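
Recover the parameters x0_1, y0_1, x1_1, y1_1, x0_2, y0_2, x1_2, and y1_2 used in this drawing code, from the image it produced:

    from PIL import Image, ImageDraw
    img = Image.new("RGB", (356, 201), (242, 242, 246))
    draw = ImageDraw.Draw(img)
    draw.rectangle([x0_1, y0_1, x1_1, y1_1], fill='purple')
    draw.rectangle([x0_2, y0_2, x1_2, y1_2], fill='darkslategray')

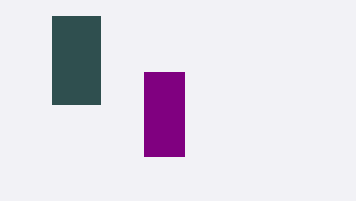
x0_1 = 144; y0_1 = 72; x1_1 = 184; y1_1 = 156; x0_2 = 52; y0_2 = 16; x1_2 = 100; y1_2 = 104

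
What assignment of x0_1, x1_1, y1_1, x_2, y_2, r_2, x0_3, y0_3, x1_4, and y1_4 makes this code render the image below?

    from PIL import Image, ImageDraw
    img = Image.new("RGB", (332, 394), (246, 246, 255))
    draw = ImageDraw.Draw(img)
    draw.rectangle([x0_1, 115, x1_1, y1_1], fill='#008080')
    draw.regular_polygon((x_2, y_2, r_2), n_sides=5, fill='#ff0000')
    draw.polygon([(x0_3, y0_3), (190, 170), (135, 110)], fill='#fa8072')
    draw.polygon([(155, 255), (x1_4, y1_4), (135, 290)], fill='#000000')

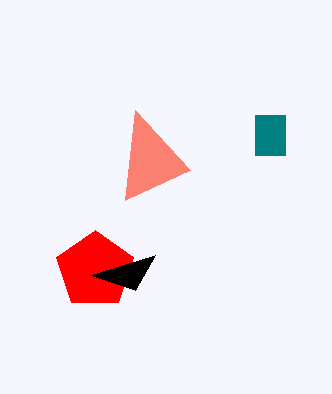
x0_1 = 255; x1_1 = 285; y1_1 = 155; x_2 = 95; y_2 = 270; r_2 = 40; x0_3 = 125; y0_3 = 200; x1_4 = 90; y1_4 = 275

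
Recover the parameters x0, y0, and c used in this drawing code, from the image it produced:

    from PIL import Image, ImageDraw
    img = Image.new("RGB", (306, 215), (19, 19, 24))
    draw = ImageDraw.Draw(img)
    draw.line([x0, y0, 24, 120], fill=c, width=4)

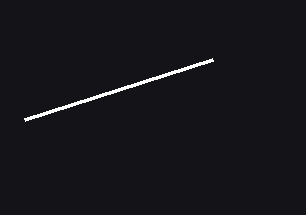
x0 = 212, y0 = 60, c = 'white'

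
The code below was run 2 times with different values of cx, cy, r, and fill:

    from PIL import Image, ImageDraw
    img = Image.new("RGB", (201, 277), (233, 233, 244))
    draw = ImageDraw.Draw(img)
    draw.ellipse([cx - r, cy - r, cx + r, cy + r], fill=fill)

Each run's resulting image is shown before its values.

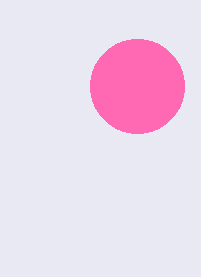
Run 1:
cx = 137, cy = 86, r = 47, fill = 'hotpink'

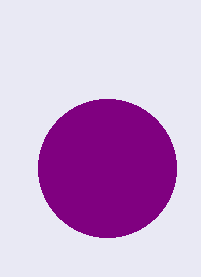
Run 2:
cx = 107
cy = 168
r = 69
fill = 'purple'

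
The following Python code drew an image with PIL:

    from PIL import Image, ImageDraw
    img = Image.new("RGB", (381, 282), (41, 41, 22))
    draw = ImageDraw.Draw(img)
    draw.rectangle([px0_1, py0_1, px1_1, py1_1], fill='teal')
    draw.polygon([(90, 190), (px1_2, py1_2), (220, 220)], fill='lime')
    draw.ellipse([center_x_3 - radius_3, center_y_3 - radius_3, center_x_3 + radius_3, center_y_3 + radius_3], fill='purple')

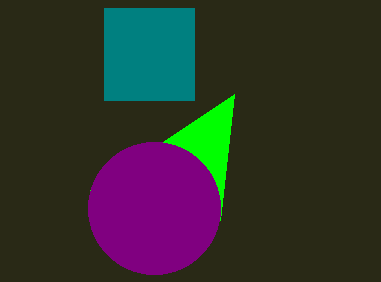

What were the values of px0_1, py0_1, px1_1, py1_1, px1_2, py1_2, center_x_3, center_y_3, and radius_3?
px0_1 = 104
py0_1 = 8
px1_1 = 194
py1_1 = 100
px1_2 = 234
py1_2 = 94
center_x_3 = 154
center_y_3 = 208
radius_3 = 66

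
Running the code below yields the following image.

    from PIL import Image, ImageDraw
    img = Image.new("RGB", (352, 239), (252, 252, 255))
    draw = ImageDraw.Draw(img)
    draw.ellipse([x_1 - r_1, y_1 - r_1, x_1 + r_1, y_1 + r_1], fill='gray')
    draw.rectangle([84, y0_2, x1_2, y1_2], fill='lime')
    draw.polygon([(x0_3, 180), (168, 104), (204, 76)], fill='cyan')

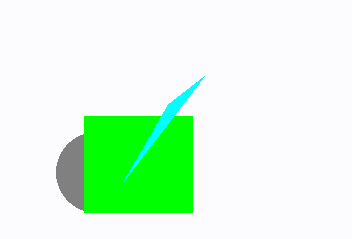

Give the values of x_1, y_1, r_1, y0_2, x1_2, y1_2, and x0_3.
x_1 = 96, y_1 = 172, r_1 = 40, y0_2 = 116, x1_2 = 192, y1_2 = 212, x0_3 = 124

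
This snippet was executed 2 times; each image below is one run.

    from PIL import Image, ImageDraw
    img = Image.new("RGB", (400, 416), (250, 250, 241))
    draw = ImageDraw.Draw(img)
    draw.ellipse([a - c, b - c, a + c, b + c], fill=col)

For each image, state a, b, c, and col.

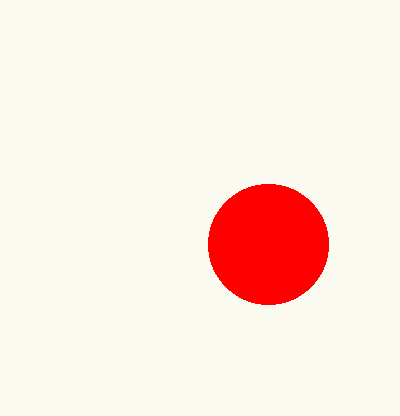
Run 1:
a = 268; b = 244; c = 60; col = 'red'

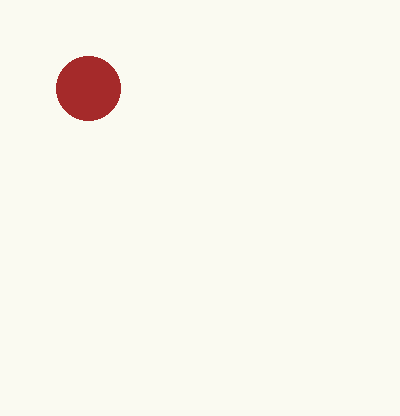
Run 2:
a = 88; b = 88; c = 32; col = 'brown'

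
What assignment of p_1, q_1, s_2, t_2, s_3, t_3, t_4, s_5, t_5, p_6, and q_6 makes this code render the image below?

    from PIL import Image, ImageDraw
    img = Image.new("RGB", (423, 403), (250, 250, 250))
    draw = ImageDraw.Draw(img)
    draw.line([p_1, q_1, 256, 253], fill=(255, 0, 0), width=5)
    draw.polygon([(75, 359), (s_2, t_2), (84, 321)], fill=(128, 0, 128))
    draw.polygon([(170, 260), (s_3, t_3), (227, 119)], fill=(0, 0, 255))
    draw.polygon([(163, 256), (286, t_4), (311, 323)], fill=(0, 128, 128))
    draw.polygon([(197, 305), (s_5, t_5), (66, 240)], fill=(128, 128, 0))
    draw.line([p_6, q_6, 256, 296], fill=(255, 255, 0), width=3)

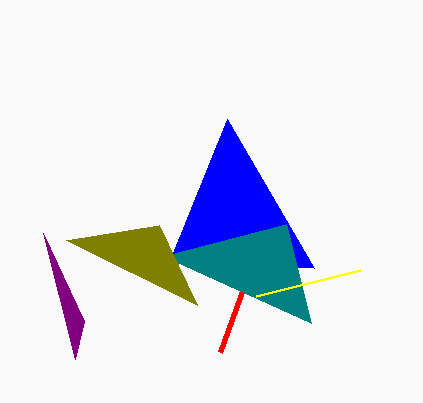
p_1 = 220
q_1 = 352
s_2 = 43
t_2 = 233
s_3 = 314
t_3 = 268
t_4 = 224
s_5 = 159
t_5 = 225
p_6 = 360
q_6 = 270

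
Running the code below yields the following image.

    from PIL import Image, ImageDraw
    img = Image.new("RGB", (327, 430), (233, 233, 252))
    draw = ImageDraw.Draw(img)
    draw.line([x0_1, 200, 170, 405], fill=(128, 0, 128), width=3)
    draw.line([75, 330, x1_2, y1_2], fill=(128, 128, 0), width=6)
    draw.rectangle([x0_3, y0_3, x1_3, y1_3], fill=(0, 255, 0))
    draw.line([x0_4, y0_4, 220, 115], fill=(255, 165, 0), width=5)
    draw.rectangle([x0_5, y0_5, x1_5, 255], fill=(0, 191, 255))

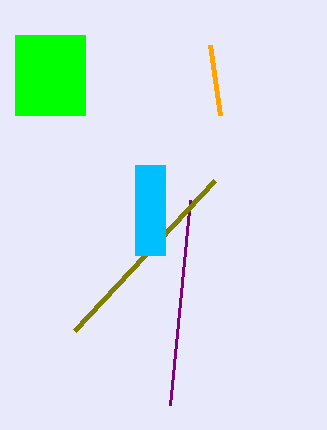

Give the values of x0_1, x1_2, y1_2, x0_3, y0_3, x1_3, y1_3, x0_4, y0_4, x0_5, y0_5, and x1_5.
x0_1 = 190, x1_2 = 215, y1_2 = 180, x0_3 = 15, y0_3 = 35, x1_3 = 85, y1_3 = 115, x0_4 = 210, y0_4 = 45, x0_5 = 135, y0_5 = 165, x1_5 = 165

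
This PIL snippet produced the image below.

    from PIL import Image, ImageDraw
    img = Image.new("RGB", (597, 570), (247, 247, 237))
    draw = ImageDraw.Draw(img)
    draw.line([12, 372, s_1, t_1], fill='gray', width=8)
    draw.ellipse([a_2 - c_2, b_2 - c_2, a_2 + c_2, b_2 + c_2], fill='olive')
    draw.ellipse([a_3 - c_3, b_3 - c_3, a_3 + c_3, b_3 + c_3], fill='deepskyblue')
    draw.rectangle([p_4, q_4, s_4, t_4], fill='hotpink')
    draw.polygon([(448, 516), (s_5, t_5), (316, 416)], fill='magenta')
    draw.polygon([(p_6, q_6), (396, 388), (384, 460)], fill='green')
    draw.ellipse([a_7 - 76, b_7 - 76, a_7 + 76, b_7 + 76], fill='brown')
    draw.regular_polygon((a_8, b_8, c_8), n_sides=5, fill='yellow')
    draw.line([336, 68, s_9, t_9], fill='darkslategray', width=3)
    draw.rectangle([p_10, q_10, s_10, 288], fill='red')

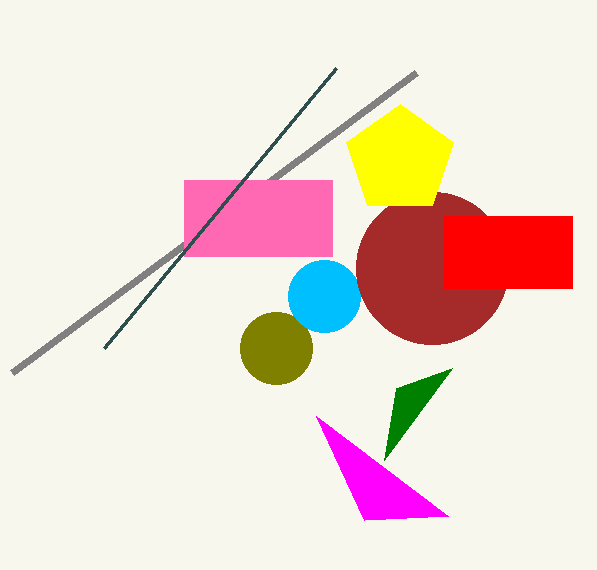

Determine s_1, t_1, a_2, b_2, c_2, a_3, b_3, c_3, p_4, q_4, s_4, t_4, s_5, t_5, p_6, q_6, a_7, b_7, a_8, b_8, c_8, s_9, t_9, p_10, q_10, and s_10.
s_1 = 416, t_1 = 72, a_2 = 276, b_2 = 348, c_2 = 36, a_3 = 324, b_3 = 296, c_3 = 36, p_4 = 184, q_4 = 180, s_4 = 332, t_4 = 256, s_5 = 364, t_5 = 520, p_6 = 452, q_6 = 368, a_7 = 432, b_7 = 268, a_8 = 400, b_8 = 160, c_8 = 56, s_9 = 104, t_9 = 348, p_10 = 444, q_10 = 216, s_10 = 572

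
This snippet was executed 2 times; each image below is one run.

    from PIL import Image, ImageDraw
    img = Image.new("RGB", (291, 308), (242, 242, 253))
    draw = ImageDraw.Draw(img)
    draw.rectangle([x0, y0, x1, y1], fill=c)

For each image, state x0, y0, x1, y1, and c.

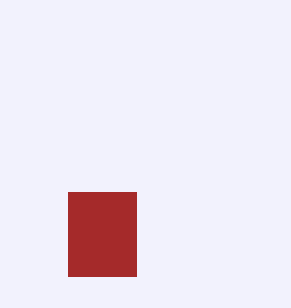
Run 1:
x0 = 68; y0 = 192; x1 = 136; y1 = 276; c = 'brown'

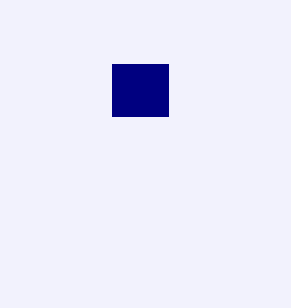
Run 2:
x0 = 112
y0 = 64
x1 = 168
y1 = 116
c = 'navy'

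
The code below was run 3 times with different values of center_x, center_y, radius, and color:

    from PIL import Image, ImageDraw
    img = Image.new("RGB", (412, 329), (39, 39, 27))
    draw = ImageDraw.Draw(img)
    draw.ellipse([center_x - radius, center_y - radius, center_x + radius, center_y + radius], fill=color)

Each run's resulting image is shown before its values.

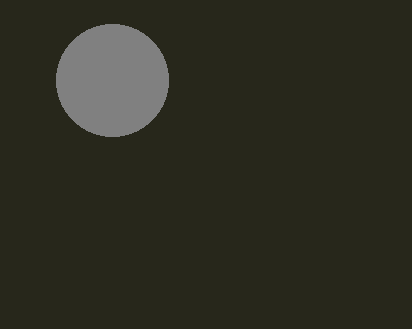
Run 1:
center_x = 112; center_y = 80; radius = 56; color = 'gray'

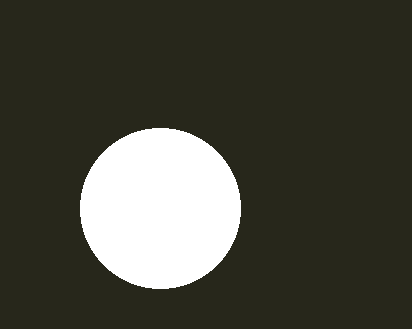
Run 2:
center_x = 160; center_y = 208; radius = 80; color = 'white'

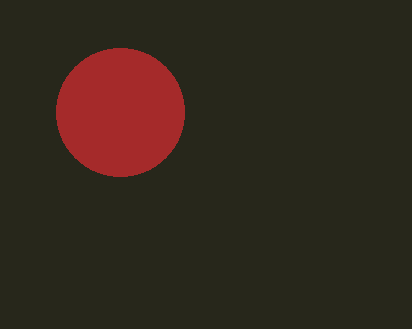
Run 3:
center_x = 120, center_y = 112, radius = 64, color = 'brown'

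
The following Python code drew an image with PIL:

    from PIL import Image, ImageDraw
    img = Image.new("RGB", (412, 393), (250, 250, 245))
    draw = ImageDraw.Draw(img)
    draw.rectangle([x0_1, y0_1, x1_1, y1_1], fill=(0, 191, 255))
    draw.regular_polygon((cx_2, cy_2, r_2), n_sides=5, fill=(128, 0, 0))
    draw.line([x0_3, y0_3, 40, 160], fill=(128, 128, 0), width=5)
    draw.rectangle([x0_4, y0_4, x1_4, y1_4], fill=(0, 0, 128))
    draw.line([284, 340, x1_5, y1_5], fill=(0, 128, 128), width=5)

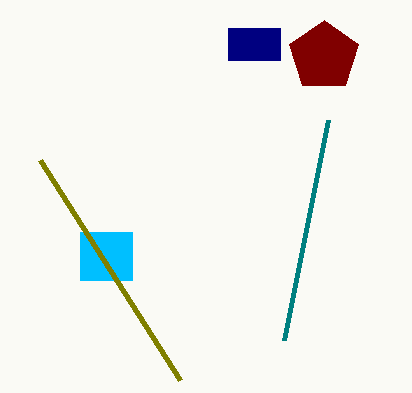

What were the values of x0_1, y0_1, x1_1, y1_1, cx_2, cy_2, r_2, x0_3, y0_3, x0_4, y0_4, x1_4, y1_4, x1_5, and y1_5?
x0_1 = 80, y0_1 = 232, x1_1 = 132, y1_1 = 280, cx_2 = 324, cy_2 = 56, r_2 = 36, x0_3 = 180, y0_3 = 380, x0_4 = 228, y0_4 = 28, x1_4 = 280, y1_4 = 60, x1_5 = 328, y1_5 = 120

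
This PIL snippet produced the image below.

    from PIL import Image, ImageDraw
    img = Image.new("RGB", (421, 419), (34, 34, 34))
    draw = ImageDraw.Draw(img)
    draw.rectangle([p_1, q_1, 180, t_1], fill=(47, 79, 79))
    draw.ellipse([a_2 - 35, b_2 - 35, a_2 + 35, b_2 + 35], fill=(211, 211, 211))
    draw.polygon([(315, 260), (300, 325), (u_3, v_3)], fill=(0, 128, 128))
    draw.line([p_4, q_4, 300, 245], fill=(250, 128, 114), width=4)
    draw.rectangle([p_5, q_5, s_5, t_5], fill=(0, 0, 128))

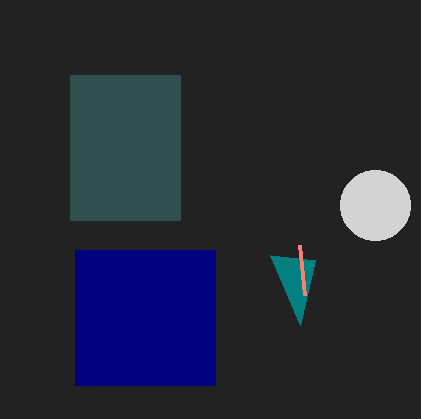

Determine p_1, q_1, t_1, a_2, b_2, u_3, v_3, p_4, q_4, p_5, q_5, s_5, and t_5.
p_1 = 70; q_1 = 75; t_1 = 220; a_2 = 375; b_2 = 205; u_3 = 270; v_3 = 255; p_4 = 305; q_4 = 295; p_5 = 75; q_5 = 250; s_5 = 215; t_5 = 385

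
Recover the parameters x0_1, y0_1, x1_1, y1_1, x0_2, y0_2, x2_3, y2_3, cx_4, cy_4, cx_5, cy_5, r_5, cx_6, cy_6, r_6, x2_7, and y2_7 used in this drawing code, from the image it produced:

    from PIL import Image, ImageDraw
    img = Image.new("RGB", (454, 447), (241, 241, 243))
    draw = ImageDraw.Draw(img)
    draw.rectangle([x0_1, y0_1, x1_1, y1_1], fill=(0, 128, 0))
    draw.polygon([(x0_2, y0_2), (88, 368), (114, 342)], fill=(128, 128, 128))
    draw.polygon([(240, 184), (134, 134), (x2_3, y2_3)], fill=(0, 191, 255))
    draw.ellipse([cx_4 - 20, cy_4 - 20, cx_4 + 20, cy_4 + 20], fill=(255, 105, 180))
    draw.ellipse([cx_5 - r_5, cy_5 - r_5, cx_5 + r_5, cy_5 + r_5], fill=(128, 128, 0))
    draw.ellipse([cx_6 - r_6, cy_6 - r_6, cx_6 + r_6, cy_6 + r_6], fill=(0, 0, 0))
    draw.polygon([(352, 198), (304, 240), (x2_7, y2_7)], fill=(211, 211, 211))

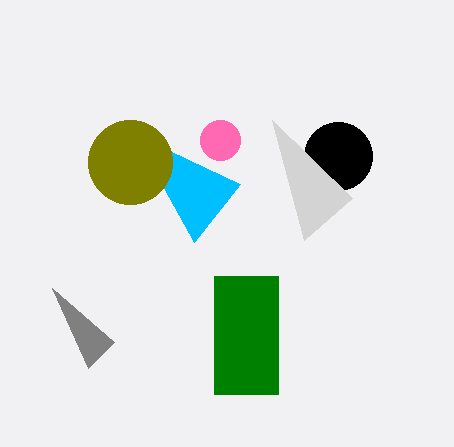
x0_1 = 214
y0_1 = 276
x1_1 = 278
y1_1 = 394
x0_2 = 52
y0_2 = 288
x2_3 = 194
y2_3 = 242
cx_4 = 220
cy_4 = 140
cx_5 = 130
cy_5 = 162
r_5 = 42
cx_6 = 338
cy_6 = 156
r_6 = 34
x2_7 = 272
y2_7 = 120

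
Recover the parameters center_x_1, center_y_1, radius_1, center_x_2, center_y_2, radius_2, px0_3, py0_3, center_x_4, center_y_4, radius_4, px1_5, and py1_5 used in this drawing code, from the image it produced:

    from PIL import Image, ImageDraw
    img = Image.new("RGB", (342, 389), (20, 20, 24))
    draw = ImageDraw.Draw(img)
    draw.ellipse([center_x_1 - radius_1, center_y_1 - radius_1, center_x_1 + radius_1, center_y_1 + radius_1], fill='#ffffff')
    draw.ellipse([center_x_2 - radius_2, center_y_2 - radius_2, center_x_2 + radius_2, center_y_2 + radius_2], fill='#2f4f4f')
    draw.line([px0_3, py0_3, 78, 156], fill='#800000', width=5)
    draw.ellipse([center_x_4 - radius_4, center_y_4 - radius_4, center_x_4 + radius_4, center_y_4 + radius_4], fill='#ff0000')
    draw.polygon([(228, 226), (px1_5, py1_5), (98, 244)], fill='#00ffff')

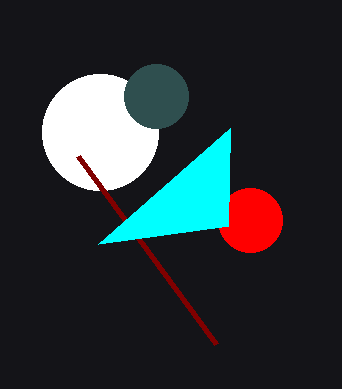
center_x_1 = 100; center_y_1 = 132; radius_1 = 58; center_x_2 = 156; center_y_2 = 96; radius_2 = 32; px0_3 = 216; py0_3 = 344; center_x_4 = 250; center_y_4 = 220; radius_4 = 32; px1_5 = 230; py1_5 = 128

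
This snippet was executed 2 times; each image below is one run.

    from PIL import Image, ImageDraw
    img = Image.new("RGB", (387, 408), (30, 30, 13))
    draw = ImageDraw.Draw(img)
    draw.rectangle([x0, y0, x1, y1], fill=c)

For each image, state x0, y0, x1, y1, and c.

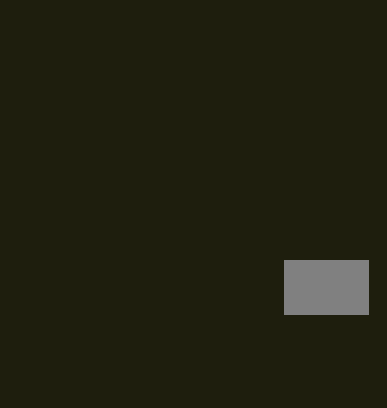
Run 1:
x0 = 284
y0 = 260
x1 = 368
y1 = 314
c = 'gray'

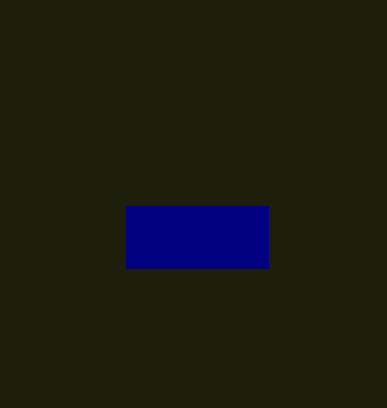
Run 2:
x0 = 126; y0 = 206; x1 = 268; y1 = 268; c = 'navy'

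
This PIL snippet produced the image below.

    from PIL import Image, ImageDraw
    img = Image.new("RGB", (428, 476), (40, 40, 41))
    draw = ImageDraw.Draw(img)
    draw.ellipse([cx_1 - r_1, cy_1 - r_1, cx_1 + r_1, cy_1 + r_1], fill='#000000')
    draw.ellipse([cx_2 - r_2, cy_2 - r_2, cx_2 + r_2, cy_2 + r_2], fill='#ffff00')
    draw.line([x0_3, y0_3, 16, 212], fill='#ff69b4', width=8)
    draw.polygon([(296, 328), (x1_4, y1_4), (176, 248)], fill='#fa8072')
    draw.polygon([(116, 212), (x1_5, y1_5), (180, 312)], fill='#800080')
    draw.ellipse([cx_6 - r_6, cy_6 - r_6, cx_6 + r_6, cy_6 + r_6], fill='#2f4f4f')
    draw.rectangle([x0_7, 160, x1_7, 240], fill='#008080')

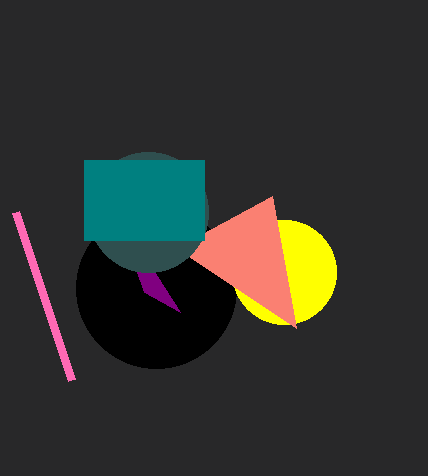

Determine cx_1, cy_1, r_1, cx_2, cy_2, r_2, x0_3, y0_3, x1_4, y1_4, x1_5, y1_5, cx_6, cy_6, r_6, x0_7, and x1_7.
cx_1 = 156
cy_1 = 288
r_1 = 80
cx_2 = 284
cy_2 = 272
r_2 = 52
x0_3 = 72
y0_3 = 380
x1_4 = 272
y1_4 = 196
x1_5 = 144
y1_5 = 292
cx_6 = 148
cy_6 = 212
r_6 = 60
x0_7 = 84
x1_7 = 204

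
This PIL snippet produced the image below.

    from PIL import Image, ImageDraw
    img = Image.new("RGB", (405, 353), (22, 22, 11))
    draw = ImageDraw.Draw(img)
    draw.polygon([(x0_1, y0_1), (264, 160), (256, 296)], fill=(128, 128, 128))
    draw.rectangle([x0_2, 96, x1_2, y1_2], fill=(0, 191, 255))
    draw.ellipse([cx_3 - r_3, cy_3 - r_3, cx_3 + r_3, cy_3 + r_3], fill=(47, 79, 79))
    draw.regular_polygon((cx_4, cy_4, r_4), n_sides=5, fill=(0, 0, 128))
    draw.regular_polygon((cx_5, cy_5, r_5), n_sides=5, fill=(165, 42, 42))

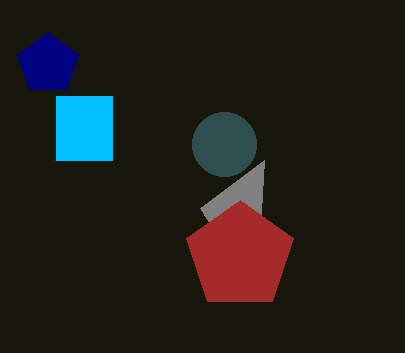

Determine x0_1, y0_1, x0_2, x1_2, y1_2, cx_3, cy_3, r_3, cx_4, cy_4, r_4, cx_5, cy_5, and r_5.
x0_1 = 200
y0_1 = 208
x0_2 = 56
x1_2 = 112
y1_2 = 160
cx_3 = 224
cy_3 = 144
r_3 = 32
cx_4 = 48
cy_4 = 64
r_4 = 32
cx_5 = 240
cy_5 = 256
r_5 = 56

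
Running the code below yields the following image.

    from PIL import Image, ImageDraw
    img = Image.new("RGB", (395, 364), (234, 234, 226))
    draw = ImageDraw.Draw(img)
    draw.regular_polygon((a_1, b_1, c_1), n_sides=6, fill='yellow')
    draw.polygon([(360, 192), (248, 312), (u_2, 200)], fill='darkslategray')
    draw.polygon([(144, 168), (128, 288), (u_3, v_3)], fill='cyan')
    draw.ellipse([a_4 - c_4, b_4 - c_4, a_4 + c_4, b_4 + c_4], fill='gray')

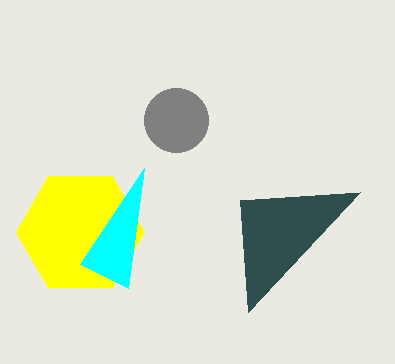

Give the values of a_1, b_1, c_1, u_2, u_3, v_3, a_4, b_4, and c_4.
a_1 = 80
b_1 = 232
c_1 = 64
u_2 = 240
u_3 = 80
v_3 = 264
a_4 = 176
b_4 = 120
c_4 = 32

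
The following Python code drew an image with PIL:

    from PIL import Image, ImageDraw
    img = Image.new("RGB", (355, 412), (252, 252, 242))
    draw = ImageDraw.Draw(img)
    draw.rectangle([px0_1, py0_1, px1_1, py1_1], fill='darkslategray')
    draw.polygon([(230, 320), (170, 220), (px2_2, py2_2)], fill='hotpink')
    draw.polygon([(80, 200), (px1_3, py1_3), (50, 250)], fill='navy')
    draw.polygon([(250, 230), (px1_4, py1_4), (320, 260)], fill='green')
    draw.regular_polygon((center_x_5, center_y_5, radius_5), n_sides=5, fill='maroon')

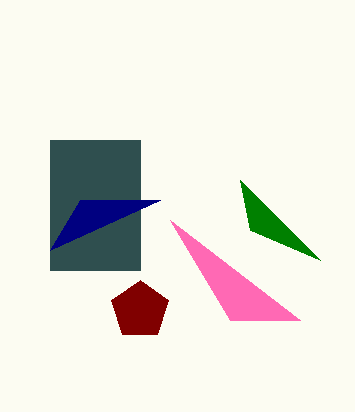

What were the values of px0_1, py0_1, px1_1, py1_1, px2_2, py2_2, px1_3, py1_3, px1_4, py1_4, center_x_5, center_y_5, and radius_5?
px0_1 = 50, py0_1 = 140, px1_1 = 140, py1_1 = 270, px2_2 = 300, py2_2 = 320, px1_3 = 160, py1_3 = 200, px1_4 = 240, py1_4 = 180, center_x_5 = 140, center_y_5 = 310, radius_5 = 30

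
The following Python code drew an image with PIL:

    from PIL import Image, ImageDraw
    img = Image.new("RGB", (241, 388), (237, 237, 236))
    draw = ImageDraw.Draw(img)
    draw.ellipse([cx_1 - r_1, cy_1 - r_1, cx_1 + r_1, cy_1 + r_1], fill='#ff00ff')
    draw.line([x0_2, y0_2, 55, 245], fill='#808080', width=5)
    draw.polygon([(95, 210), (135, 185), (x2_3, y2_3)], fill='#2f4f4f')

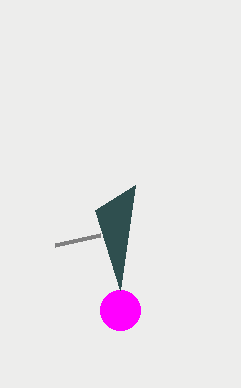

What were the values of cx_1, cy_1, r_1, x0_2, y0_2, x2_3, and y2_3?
cx_1 = 120; cy_1 = 310; r_1 = 20; x0_2 = 100; y0_2 = 235; x2_3 = 120; y2_3 = 290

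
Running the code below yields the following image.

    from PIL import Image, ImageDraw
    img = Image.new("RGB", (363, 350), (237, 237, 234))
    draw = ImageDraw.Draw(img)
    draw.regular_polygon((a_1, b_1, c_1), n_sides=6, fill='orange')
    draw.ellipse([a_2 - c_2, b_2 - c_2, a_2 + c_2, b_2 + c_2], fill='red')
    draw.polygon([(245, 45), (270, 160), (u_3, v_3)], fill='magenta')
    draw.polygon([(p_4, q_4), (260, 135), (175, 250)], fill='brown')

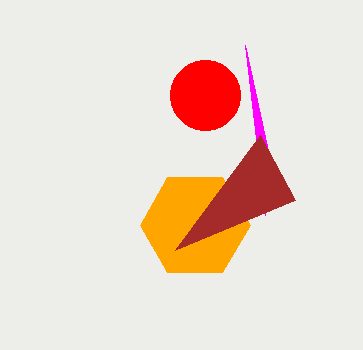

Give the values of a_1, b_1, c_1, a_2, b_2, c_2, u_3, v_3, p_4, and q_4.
a_1 = 195
b_1 = 225
c_1 = 55
a_2 = 205
b_2 = 95
c_2 = 35
u_3 = 265
v_3 = 215
p_4 = 295
q_4 = 200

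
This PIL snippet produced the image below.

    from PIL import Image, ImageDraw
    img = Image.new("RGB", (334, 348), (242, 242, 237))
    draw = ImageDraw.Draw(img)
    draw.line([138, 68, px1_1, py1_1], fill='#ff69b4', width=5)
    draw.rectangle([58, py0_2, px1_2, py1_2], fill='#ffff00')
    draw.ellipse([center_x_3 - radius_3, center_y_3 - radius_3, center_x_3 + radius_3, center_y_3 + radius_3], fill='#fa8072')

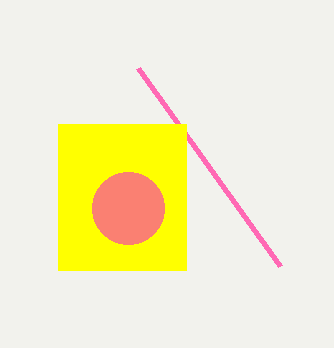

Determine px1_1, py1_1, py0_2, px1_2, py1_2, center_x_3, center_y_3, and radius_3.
px1_1 = 280; py1_1 = 266; py0_2 = 124; px1_2 = 186; py1_2 = 270; center_x_3 = 128; center_y_3 = 208; radius_3 = 36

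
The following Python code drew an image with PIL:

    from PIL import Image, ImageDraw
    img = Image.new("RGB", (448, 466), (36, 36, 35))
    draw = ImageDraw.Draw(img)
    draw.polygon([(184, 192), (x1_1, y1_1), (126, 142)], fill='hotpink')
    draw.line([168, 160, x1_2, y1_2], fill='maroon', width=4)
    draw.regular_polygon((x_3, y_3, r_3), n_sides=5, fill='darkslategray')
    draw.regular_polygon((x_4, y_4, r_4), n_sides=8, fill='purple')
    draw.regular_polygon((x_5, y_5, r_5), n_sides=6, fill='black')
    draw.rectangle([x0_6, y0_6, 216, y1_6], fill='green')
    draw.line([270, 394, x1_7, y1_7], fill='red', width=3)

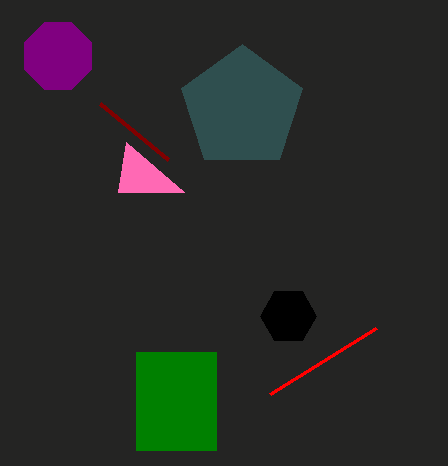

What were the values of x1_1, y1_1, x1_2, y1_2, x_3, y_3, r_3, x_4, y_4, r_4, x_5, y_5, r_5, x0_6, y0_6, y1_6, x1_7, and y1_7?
x1_1 = 118
y1_1 = 192
x1_2 = 100
y1_2 = 104
x_3 = 242
y_3 = 108
r_3 = 64
x_4 = 58
y_4 = 56
r_4 = 36
x_5 = 288
y_5 = 316
r_5 = 28
x0_6 = 136
y0_6 = 352
y1_6 = 450
x1_7 = 376
y1_7 = 328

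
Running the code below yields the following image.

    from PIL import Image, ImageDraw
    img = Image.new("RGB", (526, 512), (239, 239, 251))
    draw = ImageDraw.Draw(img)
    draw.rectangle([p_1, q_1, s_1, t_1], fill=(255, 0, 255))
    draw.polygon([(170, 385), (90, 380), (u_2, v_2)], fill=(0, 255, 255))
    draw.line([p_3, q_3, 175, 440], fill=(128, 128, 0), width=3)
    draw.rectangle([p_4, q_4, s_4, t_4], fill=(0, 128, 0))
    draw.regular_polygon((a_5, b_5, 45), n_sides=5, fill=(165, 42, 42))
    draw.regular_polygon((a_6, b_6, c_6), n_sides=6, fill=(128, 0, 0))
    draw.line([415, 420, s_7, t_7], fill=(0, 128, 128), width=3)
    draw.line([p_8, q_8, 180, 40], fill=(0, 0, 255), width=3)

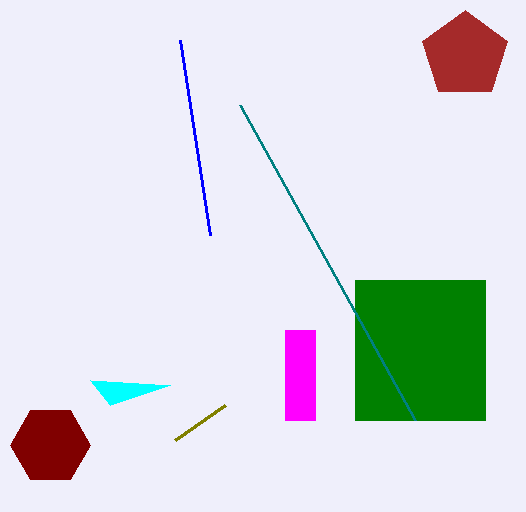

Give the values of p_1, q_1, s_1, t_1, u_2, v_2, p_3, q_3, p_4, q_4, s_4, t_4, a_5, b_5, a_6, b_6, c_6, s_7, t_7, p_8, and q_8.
p_1 = 285
q_1 = 330
s_1 = 315
t_1 = 420
u_2 = 110
v_2 = 405
p_3 = 225
q_3 = 405
p_4 = 355
q_4 = 280
s_4 = 485
t_4 = 420
a_5 = 465
b_5 = 55
a_6 = 50
b_6 = 445
c_6 = 40
s_7 = 240
t_7 = 105
p_8 = 210
q_8 = 235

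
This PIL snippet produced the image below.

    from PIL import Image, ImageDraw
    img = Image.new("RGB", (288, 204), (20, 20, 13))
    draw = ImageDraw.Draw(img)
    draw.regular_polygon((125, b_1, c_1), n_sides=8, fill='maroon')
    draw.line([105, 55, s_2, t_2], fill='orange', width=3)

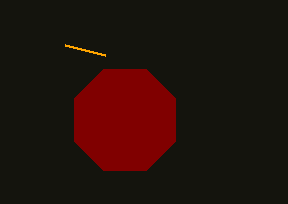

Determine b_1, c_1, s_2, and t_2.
b_1 = 120
c_1 = 55
s_2 = 65
t_2 = 45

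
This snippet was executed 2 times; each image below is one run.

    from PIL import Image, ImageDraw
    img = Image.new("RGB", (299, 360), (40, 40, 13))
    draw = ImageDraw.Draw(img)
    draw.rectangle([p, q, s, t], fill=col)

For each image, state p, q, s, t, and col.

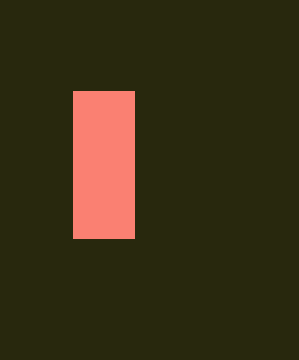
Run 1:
p = 73
q = 91
s = 134
t = 238
col = 'salmon'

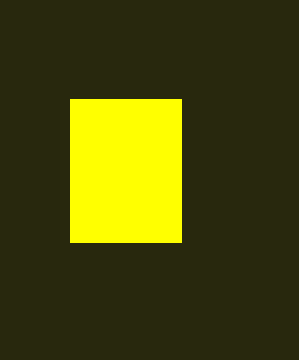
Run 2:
p = 70, q = 99, s = 181, t = 242, col = 'yellow'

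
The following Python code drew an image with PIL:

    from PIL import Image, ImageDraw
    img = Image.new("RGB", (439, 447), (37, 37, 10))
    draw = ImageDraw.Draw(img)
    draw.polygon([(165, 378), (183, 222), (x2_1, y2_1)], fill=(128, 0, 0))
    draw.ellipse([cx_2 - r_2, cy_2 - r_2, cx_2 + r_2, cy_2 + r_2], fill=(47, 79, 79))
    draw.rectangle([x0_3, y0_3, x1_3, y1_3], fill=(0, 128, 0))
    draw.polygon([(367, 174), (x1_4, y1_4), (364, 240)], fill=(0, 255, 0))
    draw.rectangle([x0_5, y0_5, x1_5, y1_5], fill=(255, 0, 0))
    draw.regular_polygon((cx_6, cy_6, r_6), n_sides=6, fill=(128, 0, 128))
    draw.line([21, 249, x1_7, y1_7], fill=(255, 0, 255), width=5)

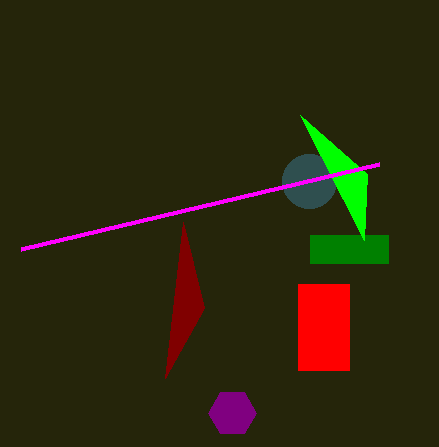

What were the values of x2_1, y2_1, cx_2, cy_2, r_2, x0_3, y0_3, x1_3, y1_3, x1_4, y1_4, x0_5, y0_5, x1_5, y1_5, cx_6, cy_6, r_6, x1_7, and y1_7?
x2_1 = 204, y2_1 = 308, cx_2 = 309, cy_2 = 181, r_2 = 27, x0_3 = 310, y0_3 = 235, x1_3 = 388, y1_3 = 263, x1_4 = 300, y1_4 = 115, x0_5 = 298, y0_5 = 284, x1_5 = 349, y1_5 = 370, cx_6 = 232, cy_6 = 413, r_6 = 24, x1_7 = 379, y1_7 = 164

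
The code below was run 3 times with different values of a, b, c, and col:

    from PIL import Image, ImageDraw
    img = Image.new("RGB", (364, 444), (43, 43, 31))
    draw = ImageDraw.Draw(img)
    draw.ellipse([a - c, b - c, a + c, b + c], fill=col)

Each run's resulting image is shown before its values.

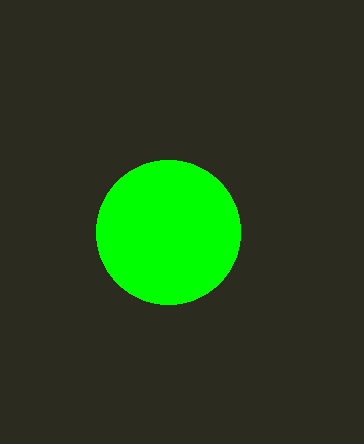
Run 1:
a = 168; b = 232; c = 72; col = 'lime'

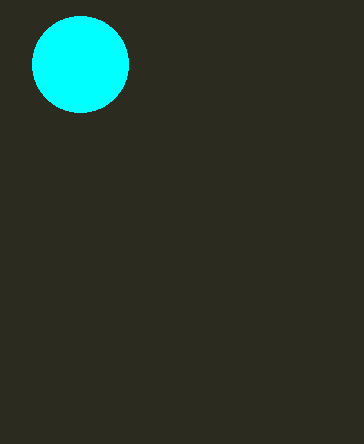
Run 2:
a = 80; b = 64; c = 48; col = 'cyan'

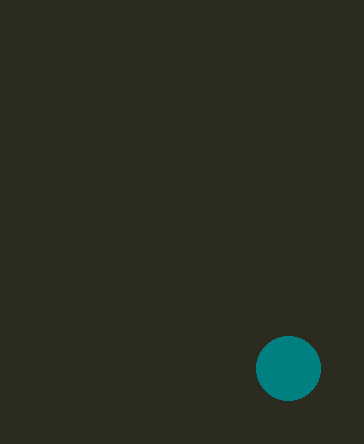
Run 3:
a = 288; b = 368; c = 32; col = 'teal'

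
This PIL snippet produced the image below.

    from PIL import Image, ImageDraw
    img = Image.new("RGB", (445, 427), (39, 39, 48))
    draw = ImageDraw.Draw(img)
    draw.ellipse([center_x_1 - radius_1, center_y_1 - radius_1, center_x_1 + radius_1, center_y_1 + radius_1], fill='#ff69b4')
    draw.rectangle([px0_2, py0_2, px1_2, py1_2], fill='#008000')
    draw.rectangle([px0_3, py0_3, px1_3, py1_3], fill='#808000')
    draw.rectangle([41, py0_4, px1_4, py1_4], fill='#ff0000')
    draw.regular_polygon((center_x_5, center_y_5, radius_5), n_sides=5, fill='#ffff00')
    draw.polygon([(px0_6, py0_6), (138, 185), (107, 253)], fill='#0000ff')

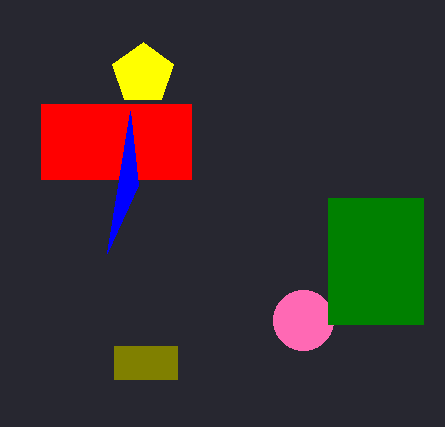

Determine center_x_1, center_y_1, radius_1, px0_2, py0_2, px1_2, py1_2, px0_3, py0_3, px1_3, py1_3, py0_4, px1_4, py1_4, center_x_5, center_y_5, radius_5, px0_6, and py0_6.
center_x_1 = 303
center_y_1 = 320
radius_1 = 30
px0_2 = 328
py0_2 = 198
px1_2 = 423
py1_2 = 324
px0_3 = 114
py0_3 = 346
px1_3 = 177
py1_3 = 379
py0_4 = 104
px1_4 = 191
py1_4 = 179
center_x_5 = 143
center_y_5 = 74
radius_5 = 32
px0_6 = 130
py0_6 = 111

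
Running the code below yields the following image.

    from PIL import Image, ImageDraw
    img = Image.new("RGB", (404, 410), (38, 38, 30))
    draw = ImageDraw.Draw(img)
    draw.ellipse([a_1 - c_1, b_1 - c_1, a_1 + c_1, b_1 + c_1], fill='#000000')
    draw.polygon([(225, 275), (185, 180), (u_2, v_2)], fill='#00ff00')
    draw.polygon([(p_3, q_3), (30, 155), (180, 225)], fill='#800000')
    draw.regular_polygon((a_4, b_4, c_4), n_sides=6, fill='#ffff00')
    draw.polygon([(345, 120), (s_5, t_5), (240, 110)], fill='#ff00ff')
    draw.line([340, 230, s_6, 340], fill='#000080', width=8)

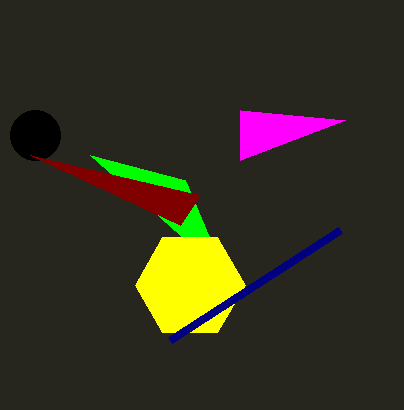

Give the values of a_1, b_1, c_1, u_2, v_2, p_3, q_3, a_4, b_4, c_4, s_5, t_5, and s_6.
a_1 = 35; b_1 = 135; c_1 = 25; u_2 = 90; v_2 = 155; p_3 = 200; q_3 = 195; a_4 = 190; b_4 = 285; c_4 = 55; s_5 = 240; t_5 = 160; s_6 = 170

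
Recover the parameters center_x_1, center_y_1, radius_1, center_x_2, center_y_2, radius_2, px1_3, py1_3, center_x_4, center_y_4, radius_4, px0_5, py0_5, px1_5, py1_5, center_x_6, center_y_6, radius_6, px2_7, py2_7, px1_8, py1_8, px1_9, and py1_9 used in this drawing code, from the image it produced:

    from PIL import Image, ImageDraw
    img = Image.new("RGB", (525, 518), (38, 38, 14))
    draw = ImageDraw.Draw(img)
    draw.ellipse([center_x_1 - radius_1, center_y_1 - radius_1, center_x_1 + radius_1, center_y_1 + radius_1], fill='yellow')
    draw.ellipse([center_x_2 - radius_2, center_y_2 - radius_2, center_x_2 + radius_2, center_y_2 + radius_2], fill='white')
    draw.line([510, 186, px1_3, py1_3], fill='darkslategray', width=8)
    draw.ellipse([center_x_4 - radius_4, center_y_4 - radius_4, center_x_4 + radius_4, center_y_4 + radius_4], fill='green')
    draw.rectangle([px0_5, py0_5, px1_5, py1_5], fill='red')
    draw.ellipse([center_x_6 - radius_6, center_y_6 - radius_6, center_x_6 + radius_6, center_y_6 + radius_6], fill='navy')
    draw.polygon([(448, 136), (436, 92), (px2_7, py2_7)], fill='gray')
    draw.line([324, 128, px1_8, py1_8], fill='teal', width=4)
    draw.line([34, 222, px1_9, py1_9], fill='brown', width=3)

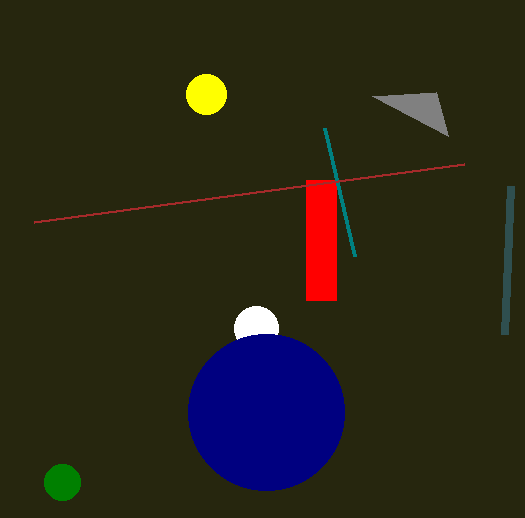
center_x_1 = 206, center_y_1 = 94, radius_1 = 20, center_x_2 = 256, center_y_2 = 328, radius_2 = 22, px1_3 = 504, py1_3 = 334, center_x_4 = 62, center_y_4 = 482, radius_4 = 18, px0_5 = 306, py0_5 = 180, px1_5 = 336, py1_5 = 300, center_x_6 = 266, center_y_6 = 412, radius_6 = 78, px2_7 = 372, py2_7 = 96, px1_8 = 354, py1_8 = 256, px1_9 = 464, py1_9 = 164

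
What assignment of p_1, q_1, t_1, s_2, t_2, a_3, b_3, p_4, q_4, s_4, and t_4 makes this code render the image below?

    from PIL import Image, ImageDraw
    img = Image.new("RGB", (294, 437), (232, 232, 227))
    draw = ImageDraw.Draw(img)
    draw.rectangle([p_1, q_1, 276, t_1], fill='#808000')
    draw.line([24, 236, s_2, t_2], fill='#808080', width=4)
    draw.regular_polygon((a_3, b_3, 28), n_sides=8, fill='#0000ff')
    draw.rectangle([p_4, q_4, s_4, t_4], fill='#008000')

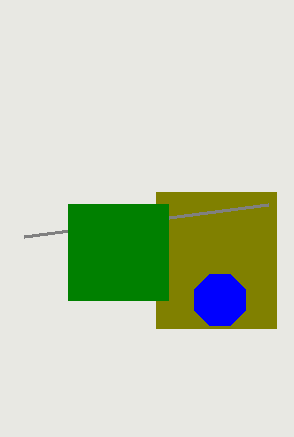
p_1 = 156, q_1 = 192, t_1 = 328, s_2 = 268, t_2 = 204, a_3 = 220, b_3 = 300, p_4 = 68, q_4 = 204, s_4 = 168, t_4 = 300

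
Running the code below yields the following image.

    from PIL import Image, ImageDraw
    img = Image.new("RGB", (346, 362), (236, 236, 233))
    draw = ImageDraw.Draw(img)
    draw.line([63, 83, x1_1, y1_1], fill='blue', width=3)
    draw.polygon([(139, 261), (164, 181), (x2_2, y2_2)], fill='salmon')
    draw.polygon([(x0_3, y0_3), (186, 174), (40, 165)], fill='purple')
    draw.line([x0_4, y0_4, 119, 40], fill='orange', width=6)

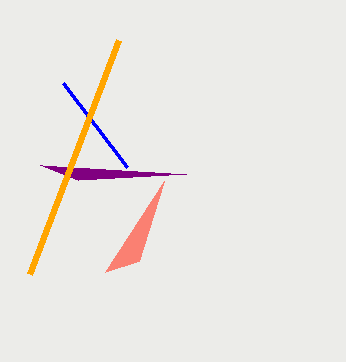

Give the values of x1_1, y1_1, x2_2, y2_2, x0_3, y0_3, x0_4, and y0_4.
x1_1 = 127
y1_1 = 167
x2_2 = 105
y2_2 = 272
x0_3 = 78
y0_3 = 180
x0_4 = 30
y0_4 = 274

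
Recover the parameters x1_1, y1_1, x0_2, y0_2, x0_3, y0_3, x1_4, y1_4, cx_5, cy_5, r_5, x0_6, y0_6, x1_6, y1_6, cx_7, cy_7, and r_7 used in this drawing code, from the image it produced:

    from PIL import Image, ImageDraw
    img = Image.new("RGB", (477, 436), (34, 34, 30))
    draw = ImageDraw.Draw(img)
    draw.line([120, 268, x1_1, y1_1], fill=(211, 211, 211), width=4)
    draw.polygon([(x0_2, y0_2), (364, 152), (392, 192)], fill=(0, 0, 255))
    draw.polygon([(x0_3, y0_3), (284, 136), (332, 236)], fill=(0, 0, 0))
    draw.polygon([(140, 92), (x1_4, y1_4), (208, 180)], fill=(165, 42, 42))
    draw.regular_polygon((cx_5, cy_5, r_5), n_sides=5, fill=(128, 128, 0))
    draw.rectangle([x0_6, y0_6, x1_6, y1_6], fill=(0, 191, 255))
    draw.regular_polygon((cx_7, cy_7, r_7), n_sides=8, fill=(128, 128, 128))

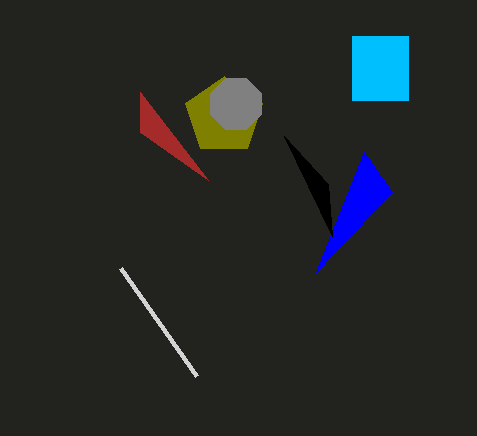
x1_1 = 196
y1_1 = 376
x0_2 = 316
y0_2 = 272
x0_3 = 328
y0_3 = 184
x1_4 = 140
y1_4 = 132
cx_5 = 224
cy_5 = 116
r_5 = 40
x0_6 = 352
y0_6 = 36
x1_6 = 408
y1_6 = 100
cx_7 = 236
cy_7 = 104
r_7 = 28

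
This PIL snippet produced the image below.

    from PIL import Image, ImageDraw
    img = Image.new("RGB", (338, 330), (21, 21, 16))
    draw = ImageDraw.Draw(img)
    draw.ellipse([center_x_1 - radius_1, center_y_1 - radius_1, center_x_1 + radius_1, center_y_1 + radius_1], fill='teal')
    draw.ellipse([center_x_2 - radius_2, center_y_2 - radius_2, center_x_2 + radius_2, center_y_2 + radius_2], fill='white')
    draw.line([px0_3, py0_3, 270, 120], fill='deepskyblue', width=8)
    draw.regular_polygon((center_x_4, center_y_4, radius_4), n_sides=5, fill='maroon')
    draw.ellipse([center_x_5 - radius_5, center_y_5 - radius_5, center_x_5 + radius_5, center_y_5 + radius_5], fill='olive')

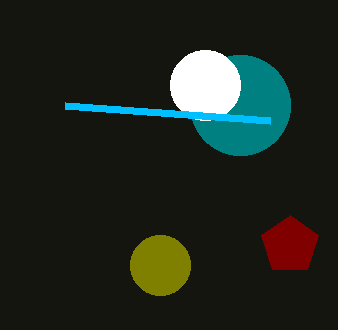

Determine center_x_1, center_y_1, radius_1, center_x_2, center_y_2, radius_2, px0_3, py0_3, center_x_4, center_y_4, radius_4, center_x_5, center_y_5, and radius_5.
center_x_1 = 240
center_y_1 = 105
radius_1 = 50
center_x_2 = 205
center_y_2 = 85
radius_2 = 35
px0_3 = 65
py0_3 = 105
center_x_4 = 290
center_y_4 = 245
radius_4 = 30
center_x_5 = 160
center_y_5 = 265
radius_5 = 30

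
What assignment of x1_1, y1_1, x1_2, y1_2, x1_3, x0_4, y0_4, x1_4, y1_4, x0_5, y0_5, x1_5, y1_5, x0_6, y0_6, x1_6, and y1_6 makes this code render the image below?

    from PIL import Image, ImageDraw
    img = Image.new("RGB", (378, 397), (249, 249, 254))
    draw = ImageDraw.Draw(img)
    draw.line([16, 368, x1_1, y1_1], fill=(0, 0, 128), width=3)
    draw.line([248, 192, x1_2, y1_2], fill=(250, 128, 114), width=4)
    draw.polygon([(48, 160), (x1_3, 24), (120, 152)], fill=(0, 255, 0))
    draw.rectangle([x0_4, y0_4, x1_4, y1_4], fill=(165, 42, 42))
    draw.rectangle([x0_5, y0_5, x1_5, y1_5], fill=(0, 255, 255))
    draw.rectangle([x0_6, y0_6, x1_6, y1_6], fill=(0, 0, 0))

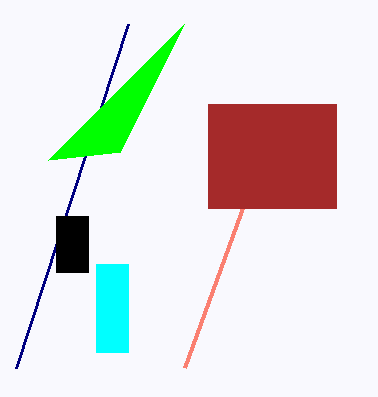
x1_1 = 128; y1_1 = 24; x1_2 = 184; y1_2 = 368; x1_3 = 184; x0_4 = 208; y0_4 = 104; x1_4 = 336; y1_4 = 208; x0_5 = 96; y0_5 = 264; x1_5 = 128; y1_5 = 352; x0_6 = 56; y0_6 = 216; x1_6 = 88; y1_6 = 272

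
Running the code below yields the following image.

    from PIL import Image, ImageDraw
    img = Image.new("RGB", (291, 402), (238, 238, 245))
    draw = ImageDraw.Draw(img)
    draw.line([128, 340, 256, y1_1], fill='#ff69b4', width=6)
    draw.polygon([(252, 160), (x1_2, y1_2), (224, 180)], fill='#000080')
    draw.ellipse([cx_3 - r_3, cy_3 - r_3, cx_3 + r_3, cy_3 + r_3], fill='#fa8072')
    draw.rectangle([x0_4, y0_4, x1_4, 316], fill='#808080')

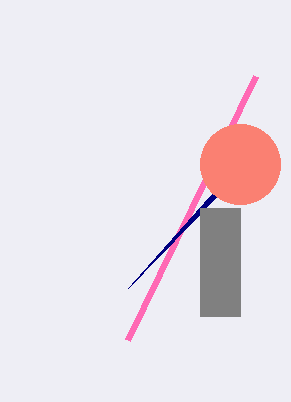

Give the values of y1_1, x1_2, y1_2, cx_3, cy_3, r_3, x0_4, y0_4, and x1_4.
y1_1 = 76; x1_2 = 128; y1_2 = 288; cx_3 = 240; cy_3 = 164; r_3 = 40; x0_4 = 200; y0_4 = 208; x1_4 = 240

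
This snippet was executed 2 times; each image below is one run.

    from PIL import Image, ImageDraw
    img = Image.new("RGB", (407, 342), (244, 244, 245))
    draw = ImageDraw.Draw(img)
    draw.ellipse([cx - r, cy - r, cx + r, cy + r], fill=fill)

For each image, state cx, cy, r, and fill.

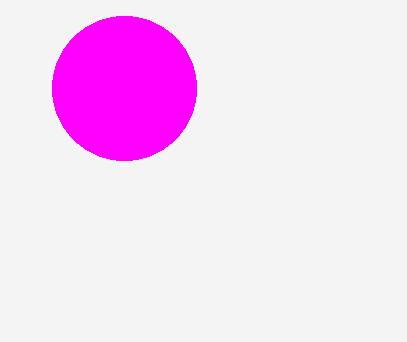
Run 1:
cx = 124; cy = 88; r = 72; fill = 'magenta'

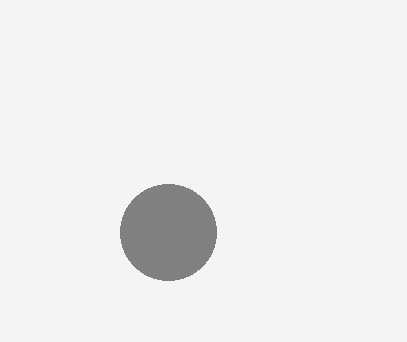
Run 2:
cx = 168; cy = 232; r = 48; fill = 'gray'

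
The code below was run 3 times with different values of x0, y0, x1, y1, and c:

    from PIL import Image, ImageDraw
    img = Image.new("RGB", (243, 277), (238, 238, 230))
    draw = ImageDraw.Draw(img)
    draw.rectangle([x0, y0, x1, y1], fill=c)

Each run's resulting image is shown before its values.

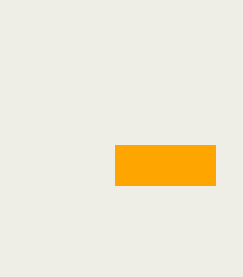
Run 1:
x0 = 115
y0 = 145
x1 = 215
y1 = 185
c = 'orange'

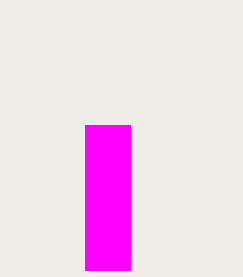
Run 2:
x0 = 85, y0 = 125, x1 = 130, y1 = 270, c = 'magenta'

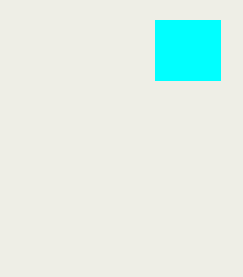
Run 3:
x0 = 155, y0 = 20, x1 = 220, y1 = 80, c = 'cyan'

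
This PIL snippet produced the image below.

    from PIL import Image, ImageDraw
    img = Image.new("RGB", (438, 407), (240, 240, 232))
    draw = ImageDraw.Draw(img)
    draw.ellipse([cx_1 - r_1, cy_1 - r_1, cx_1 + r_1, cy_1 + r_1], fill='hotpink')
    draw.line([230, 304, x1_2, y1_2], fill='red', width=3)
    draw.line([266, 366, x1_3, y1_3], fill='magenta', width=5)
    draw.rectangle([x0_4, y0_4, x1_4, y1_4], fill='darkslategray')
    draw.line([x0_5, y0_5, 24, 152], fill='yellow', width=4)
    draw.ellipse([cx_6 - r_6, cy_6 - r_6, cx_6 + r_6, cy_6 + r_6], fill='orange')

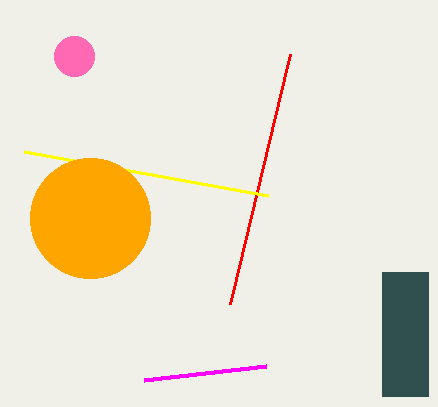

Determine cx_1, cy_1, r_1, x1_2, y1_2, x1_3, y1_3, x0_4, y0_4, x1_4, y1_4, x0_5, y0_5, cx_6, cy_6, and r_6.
cx_1 = 74
cy_1 = 56
r_1 = 20
x1_2 = 290
y1_2 = 54
x1_3 = 144
y1_3 = 380
x0_4 = 382
y0_4 = 272
x1_4 = 428
y1_4 = 396
x0_5 = 268
y0_5 = 196
cx_6 = 90
cy_6 = 218
r_6 = 60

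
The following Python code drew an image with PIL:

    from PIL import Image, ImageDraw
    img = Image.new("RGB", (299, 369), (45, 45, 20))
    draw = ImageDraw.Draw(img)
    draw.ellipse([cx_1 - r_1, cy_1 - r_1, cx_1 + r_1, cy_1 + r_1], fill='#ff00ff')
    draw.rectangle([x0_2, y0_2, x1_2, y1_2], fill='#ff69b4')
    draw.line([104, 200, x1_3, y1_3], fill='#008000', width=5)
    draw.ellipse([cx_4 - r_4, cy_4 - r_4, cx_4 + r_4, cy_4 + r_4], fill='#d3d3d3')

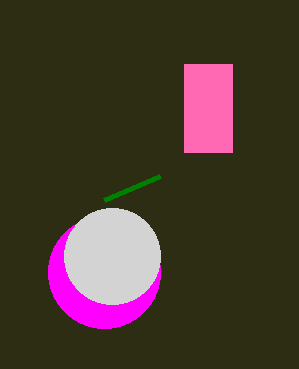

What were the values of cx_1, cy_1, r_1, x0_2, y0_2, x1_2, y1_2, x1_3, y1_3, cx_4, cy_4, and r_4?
cx_1 = 104; cy_1 = 272; r_1 = 56; x0_2 = 184; y0_2 = 64; x1_2 = 232; y1_2 = 152; x1_3 = 160; y1_3 = 176; cx_4 = 112; cy_4 = 256; r_4 = 48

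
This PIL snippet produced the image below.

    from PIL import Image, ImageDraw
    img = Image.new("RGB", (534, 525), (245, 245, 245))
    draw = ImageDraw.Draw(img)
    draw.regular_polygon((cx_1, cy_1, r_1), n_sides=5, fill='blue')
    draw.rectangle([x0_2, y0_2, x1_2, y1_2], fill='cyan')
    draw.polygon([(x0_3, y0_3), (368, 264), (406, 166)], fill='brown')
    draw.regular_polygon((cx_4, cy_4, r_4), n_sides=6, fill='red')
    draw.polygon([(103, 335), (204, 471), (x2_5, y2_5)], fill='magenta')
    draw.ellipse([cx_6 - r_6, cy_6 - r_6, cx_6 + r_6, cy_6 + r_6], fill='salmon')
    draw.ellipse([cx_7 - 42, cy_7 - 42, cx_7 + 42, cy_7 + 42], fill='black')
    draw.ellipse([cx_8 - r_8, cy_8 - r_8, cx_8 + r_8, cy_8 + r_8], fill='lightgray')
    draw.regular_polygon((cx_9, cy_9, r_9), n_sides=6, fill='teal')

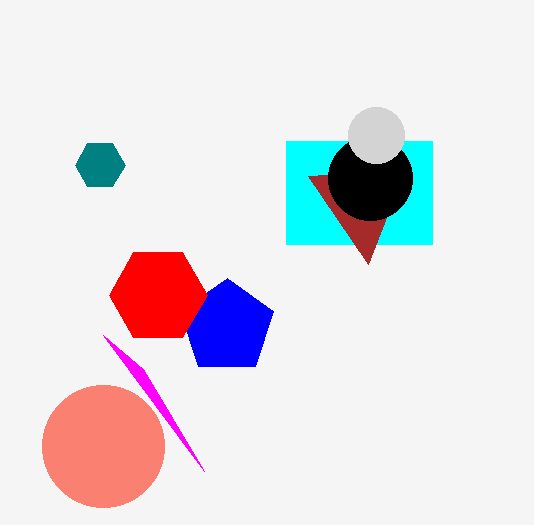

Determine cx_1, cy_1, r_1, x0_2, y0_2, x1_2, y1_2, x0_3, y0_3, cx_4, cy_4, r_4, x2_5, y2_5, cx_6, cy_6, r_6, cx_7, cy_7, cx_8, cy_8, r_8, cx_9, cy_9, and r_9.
cx_1 = 227
cy_1 = 327
r_1 = 49
x0_2 = 286
y0_2 = 141
x1_2 = 432
y1_2 = 244
x0_3 = 308
y0_3 = 176
cx_4 = 158
cy_4 = 295
r_4 = 49
x2_5 = 143
y2_5 = 369
cx_6 = 103
cy_6 = 446
r_6 = 61
cx_7 = 370
cy_7 = 178
cx_8 = 376
cy_8 = 135
r_8 = 28
cx_9 = 100
cy_9 = 165
r_9 = 25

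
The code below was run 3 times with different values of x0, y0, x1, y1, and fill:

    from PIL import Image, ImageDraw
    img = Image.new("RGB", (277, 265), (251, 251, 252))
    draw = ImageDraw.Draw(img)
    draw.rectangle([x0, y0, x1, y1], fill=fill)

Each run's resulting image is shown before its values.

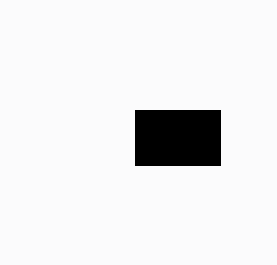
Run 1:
x0 = 135
y0 = 110
x1 = 220
y1 = 165
fill = 'black'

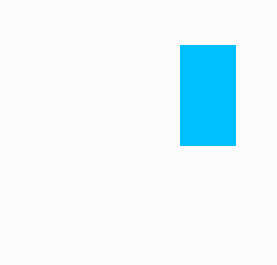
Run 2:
x0 = 180; y0 = 45; x1 = 235; y1 = 145; fill = 'deepskyblue'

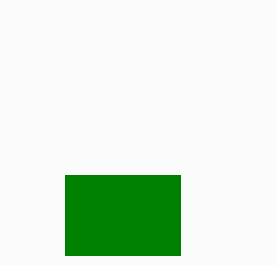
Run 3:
x0 = 65; y0 = 175; x1 = 180; y1 = 255; fill = 'green'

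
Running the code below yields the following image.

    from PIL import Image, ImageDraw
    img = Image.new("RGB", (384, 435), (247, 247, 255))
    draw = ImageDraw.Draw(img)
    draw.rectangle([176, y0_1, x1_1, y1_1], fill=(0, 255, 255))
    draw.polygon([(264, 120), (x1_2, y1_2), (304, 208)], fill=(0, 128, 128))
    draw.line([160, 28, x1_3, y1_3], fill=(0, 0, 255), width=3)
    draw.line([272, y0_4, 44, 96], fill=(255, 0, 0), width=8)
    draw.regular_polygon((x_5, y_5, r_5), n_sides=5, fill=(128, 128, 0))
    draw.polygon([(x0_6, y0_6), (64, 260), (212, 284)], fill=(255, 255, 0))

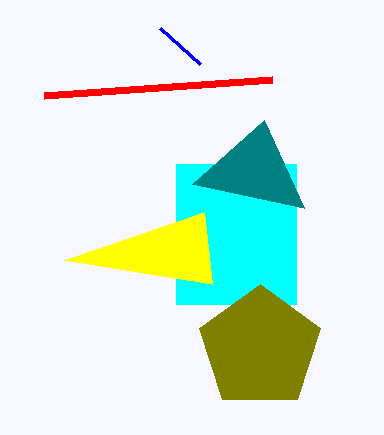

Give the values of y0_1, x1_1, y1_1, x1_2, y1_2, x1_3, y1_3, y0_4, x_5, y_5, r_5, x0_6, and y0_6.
y0_1 = 164
x1_1 = 296
y1_1 = 304
x1_2 = 192
y1_2 = 184
x1_3 = 200
y1_3 = 64
y0_4 = 80
x_5 = 260
y_5 = 348
r_5 = 64
x0_6 = 204
y0_6 = 212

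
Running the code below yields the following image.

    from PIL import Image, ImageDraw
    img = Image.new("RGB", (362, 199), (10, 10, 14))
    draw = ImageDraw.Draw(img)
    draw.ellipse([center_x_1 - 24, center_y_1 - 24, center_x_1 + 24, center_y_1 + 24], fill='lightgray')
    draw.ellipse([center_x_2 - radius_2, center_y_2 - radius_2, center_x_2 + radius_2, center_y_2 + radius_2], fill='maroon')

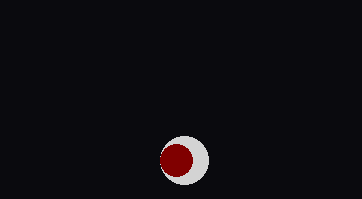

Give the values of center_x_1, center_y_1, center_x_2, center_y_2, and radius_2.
center_x_1 = 184, center_y_1 = 160, center_x_2 = 176, center_y_2 = 160, radius_2 = 16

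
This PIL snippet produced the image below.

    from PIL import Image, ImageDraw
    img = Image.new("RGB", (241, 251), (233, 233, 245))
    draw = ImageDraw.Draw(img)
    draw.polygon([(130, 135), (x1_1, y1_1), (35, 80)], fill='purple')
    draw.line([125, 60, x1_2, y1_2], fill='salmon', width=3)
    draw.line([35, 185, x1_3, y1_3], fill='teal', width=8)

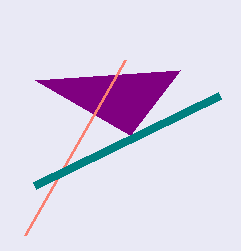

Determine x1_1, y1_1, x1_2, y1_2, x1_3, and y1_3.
x1_1 = 180; y1_1 = 70; x1_2 = 25; y1_2 = 235; x1_3 = 220; y1_3 = 95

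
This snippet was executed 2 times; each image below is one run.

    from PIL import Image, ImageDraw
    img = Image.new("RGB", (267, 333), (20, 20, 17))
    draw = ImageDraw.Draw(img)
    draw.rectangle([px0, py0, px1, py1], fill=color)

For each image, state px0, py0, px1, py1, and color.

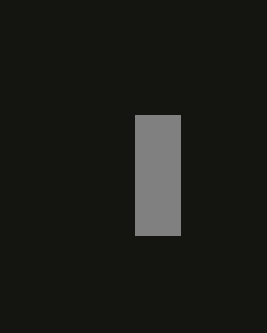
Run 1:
px0 = 135, py0 = 115, px1 = 180, py1 = 235, color = 'gray'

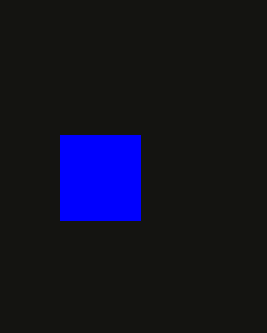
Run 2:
px0 = 60, py0 = 135, px1 = 140, py1 = 220, color = 'blue'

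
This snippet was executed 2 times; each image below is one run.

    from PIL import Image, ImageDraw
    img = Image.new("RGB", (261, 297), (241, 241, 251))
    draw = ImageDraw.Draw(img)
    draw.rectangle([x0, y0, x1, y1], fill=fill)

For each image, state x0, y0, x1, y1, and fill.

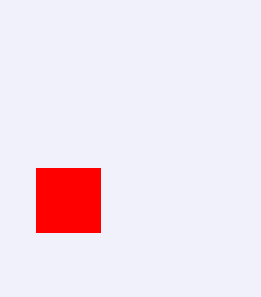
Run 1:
x0 = 36
y0 = 168
x1 = 100
y1 = 232
fill = 'red'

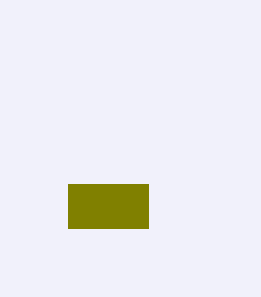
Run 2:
x0 = 68
y0 = 184
x1 = 148
y1 = 228
fill = 'olive'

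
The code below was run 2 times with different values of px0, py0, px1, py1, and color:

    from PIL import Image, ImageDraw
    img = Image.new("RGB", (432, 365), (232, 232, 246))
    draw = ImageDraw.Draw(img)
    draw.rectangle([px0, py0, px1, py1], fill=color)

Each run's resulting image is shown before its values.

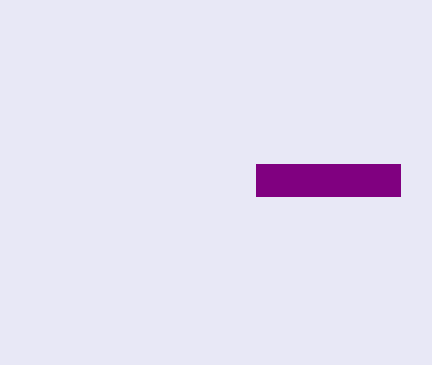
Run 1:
px0 = 256; py0 = 164; px1 = 400; py1 = 196; color = 'purple'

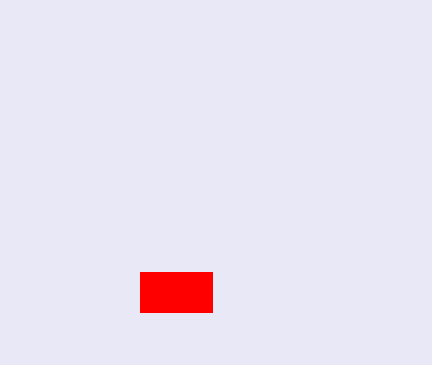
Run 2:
px0 = 140; py0 = 272; px1 = 212; py1 = 312; color = 'red'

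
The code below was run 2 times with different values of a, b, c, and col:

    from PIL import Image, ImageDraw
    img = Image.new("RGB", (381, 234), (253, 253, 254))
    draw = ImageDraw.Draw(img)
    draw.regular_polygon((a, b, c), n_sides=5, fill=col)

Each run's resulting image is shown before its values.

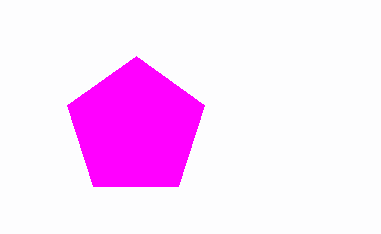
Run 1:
a = 136; b = 128; c = 72; col = 'magenta'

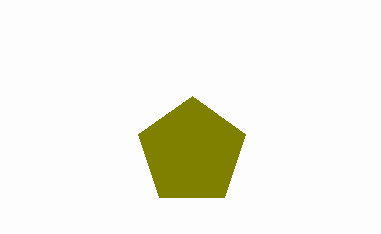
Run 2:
a = 192
b = 152
c = 56
col = 'olive'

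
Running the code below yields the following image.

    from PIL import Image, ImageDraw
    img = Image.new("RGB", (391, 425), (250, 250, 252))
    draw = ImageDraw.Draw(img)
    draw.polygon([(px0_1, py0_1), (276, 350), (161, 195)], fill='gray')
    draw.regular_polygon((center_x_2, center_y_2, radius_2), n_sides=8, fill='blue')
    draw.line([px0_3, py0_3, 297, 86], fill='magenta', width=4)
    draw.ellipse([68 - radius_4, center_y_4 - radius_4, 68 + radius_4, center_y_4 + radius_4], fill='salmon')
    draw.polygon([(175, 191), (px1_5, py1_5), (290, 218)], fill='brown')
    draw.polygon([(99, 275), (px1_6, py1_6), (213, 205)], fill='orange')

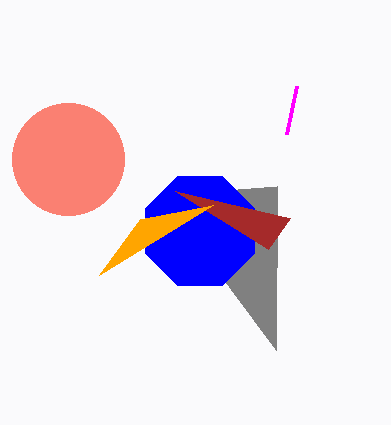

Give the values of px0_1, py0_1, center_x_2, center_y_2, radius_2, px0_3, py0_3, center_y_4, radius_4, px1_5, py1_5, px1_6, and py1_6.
px0_1 = 277
py0_1 = 186
center_x_2 = 200
center_y_2 = 231
radius_2 = 59
px0_3 = 287
py0_3 = 134
center_y_4 = 159
radius_4 = 56
px1_5 = 268
py1_5 = 249
px1_6 = 140
py1_6 = 219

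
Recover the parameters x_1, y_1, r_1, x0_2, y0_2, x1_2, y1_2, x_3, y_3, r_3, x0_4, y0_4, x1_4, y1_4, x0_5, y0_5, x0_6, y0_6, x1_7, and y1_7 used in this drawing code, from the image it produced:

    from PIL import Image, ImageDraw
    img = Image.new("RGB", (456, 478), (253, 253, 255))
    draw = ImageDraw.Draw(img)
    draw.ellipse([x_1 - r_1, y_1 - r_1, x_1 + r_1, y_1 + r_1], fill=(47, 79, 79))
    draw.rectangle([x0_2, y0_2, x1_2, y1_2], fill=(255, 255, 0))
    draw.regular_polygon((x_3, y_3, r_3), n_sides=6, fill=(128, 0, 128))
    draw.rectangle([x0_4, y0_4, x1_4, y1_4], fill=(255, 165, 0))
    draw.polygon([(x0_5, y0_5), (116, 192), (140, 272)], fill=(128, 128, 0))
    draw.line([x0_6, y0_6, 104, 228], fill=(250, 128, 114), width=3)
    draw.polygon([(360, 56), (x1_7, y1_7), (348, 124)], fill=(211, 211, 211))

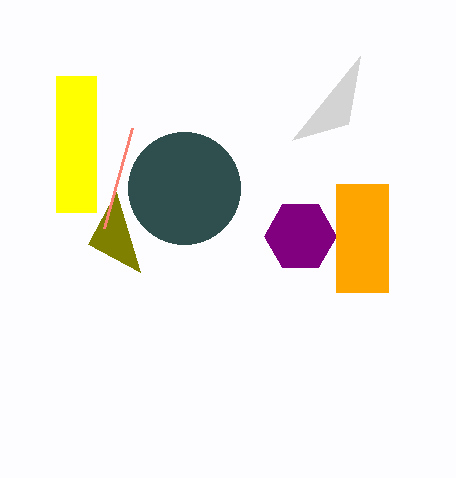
x_1 = 184; y_1 = 188; r_1 = 56; x0_2 = 56; y0_2 = 76; x1_2 = 96; y1_2 = 212; x_3 = 300; y_3 = 236; r_3 = 36; x0_4 = 336; y0_4 = 184; x1_4 = 388; y1_4 = 292; x0_5 = 88; y0_5 = 244; x0_6 = 132; y0_6 = 128; x1_7 = 292; y1_7 = 140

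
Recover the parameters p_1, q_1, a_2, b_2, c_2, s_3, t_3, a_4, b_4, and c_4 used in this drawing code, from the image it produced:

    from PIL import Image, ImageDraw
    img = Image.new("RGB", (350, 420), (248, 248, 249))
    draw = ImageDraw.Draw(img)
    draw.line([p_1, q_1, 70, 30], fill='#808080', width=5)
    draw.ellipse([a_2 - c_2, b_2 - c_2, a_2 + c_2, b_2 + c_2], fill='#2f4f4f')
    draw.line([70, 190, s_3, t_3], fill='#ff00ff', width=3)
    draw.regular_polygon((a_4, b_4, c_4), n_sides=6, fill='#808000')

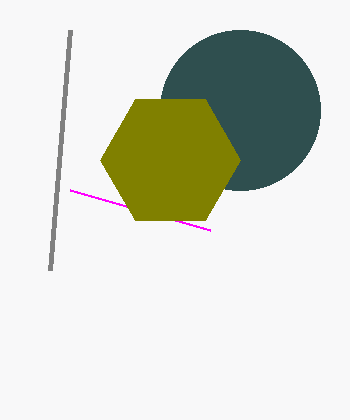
p_1 = 50, q_1 = 270, a_2 = 240, b_2 = 110, c_2 = 80, s_3 = 210, t_3 = 230, a_4 = 170, b_4 = 160, c_4 = 70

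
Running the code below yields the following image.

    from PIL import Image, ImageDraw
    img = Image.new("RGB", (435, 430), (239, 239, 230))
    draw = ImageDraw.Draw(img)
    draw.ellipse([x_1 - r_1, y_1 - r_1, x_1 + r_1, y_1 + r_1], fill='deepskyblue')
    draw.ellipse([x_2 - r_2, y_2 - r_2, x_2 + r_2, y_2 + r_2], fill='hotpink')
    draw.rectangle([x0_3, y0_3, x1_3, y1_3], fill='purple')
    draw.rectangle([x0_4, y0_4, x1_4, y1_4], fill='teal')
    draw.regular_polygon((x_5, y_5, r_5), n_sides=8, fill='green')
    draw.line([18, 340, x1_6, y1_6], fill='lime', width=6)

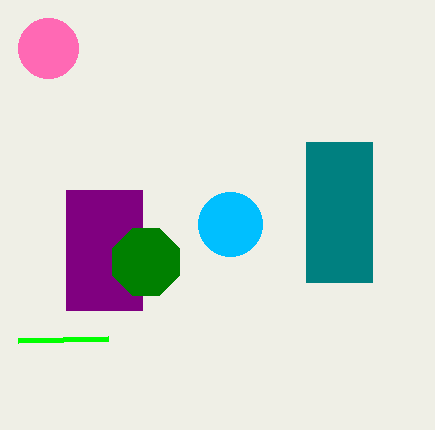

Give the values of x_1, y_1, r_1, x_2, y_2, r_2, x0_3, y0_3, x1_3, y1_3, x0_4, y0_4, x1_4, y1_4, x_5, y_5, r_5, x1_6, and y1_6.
x_1 = 230; y_1 = 224; r_1 = 32; x_2 = 48; y_2 = 48; r_2 = 30; x0_3 = 66; y0_3 = 190; x1_3 = 142; y1_3 = 310; x0_4 = 306; y0_4 = 142; x1_4 = 372; y1_4 = 282; x_5 = 146; y_5 = 262; r_5 = 36; x1_6 = 108; y1_6 = 338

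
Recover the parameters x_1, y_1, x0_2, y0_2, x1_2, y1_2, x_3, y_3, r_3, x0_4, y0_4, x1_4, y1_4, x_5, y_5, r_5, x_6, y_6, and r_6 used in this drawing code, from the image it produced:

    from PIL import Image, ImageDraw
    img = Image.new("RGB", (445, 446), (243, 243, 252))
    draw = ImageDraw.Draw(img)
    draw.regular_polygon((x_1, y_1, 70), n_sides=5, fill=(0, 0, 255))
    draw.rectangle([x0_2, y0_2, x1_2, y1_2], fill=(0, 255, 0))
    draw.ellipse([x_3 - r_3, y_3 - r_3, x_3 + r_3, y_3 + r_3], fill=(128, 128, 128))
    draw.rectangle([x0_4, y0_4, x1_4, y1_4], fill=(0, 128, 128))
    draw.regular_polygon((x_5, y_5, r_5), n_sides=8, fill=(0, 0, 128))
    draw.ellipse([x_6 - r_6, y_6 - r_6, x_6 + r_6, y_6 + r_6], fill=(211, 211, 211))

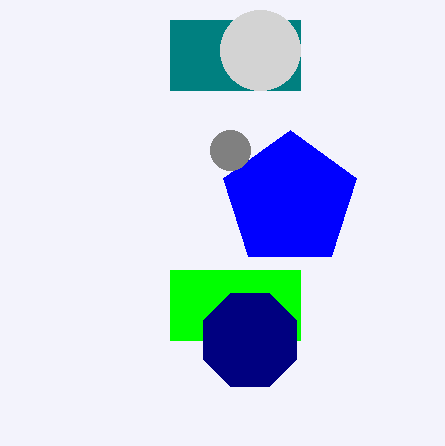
x_1 = 290
y_1 = 200
x0_2 = 170
y0_2 = 270
x1_2 = 300
y1_2 = 340
x_3 = 230
y_3 = 150
r_3 = 20
x0_4 = 170
y0_4 = 20
x1_4 = 300
y1_4 = 90
x_5 = 250
y_5 = 340
r_5 = 50
x_6 = 260
y_6 = 50
r_6 = 40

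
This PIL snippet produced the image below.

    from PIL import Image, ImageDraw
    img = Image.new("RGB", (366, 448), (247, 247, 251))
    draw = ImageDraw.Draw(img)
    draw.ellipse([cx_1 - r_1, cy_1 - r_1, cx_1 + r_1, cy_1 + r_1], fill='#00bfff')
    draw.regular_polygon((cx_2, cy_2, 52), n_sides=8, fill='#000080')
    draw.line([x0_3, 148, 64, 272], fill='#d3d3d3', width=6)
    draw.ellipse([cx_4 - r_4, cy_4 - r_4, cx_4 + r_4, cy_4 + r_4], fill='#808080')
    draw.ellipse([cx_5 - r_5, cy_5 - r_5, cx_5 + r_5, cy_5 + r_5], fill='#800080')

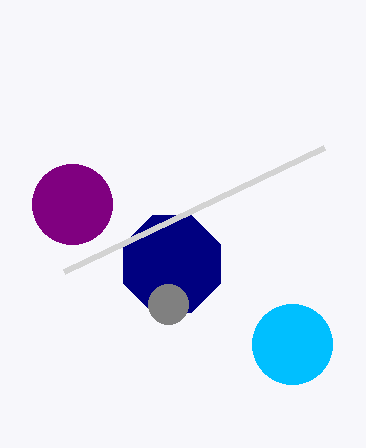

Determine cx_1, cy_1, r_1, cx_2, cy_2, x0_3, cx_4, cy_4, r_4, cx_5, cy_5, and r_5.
cx_1 = 292, cy_1 = 344, r_1 = 40, cx_2 = 172, cy_2 = 264, x0_3 = 324, cx_4 = 168, cy_4 = 304, r_4 = 20, cx_5 = 72, cy_5 = 204, r_5 = 40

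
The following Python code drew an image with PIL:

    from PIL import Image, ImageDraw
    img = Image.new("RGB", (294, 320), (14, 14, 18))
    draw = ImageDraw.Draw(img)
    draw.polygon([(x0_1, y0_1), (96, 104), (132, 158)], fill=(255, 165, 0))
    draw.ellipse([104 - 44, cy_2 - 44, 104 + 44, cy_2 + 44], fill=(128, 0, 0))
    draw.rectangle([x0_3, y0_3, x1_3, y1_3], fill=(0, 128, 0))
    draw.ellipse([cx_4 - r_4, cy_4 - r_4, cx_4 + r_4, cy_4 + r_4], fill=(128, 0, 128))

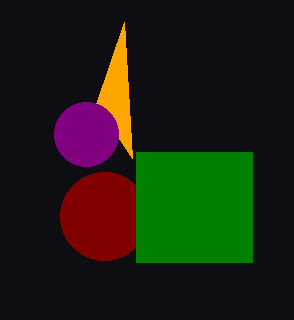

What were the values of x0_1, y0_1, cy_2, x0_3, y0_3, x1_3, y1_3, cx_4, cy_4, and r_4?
x0_1 = 124; y0_1 = 22; cy_2 = 216; x0_3 = 136; y0_3 = 152; x1_3 = 252; y1_3 = 262; cx_4 = 86; cy_4 = 134; r_4 = 32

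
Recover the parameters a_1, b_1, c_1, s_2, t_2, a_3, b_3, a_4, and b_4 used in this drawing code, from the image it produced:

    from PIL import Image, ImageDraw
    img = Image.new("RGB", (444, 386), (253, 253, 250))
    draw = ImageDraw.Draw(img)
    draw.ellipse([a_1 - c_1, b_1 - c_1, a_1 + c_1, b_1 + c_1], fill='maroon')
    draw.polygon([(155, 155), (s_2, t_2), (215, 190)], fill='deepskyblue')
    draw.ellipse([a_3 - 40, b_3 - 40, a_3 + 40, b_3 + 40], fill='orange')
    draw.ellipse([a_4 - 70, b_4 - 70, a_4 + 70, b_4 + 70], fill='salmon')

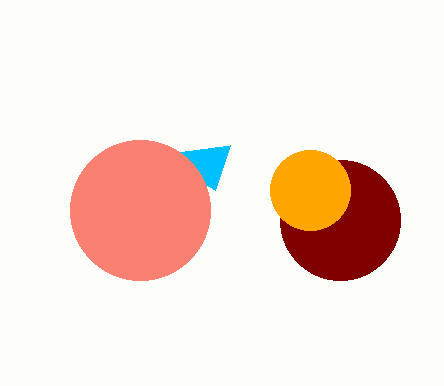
a_1 = 340; b_1 = 220; c_1 = 60; s_2 = 230; t_2 = 145; a_3 = 310; b_3 = 190; a_4 = 140; b_4 = 210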